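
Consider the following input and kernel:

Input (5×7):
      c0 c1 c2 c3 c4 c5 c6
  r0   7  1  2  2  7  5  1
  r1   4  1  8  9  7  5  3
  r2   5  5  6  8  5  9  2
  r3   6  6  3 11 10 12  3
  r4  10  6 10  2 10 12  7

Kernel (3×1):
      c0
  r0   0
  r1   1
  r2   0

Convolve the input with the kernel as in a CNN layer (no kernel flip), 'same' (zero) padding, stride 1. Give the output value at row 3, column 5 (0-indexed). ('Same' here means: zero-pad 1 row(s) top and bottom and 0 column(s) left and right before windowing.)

12

The receptive field on the zero-padded input at this output position is [9 / 12 / 12]. Elementwise product with the kernel and sum: 12·1.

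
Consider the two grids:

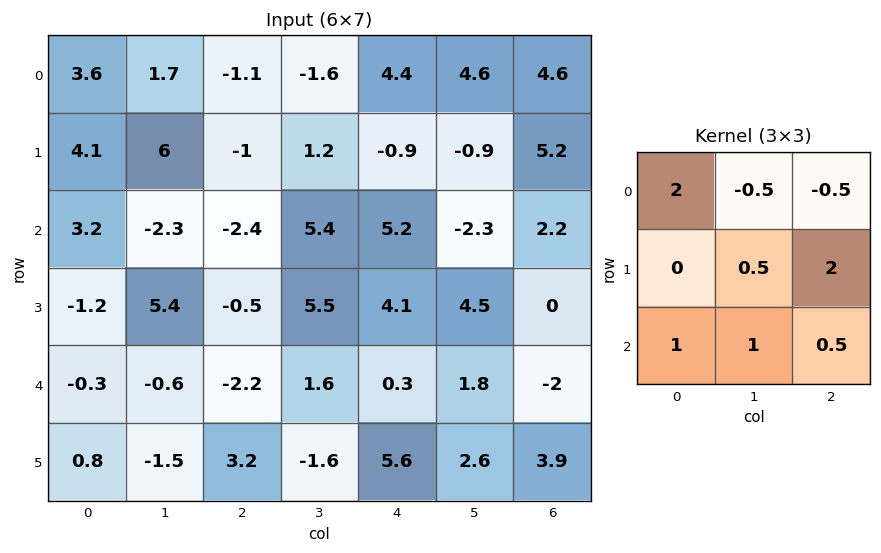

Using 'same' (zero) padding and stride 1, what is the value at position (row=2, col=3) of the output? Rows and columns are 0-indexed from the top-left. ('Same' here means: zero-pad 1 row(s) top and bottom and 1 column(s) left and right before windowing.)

18

The receptive field on the zero-padded input at this output position is [-1 1.2 -0.9 / -2.4 5.4 5.2 / -0.5 5.5 4.1]. Elementwise product with the kernel and sum: -1·2 + 1.2·-0.5 + -0.9·-0.5 + 5.4·0.5 + 5.2·2 + -0.5·1 + 5.5·1 + 4.1·0.5.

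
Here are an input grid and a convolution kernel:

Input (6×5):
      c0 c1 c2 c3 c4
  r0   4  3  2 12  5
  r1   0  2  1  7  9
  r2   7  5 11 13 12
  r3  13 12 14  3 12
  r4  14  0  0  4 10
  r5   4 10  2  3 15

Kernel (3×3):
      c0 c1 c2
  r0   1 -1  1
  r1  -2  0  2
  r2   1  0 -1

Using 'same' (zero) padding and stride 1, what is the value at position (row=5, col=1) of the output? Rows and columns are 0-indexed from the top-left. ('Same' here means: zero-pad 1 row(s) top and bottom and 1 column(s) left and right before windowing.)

10

The receptive field on the zero-padded input at this output position is [14 0 0 / 4 10 2 / 0 0 0]. Elementwise product with the kernel and sum: 14·1 + 0·-1 + 0·1 + 4·-2 + 2·2 + 0·1 + 0·-1.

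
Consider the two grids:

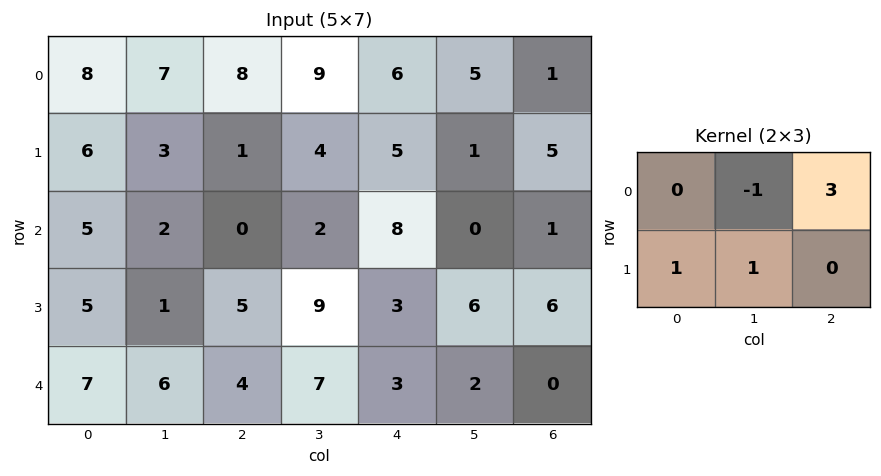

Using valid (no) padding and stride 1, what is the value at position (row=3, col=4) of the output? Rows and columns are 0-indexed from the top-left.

17

The receptive field on the input at this output position is [3 6 6 / 3 2 0]. Elementwise product with the kernel and sum: 6·-1 + 6·3 + 3·1 + 2·1.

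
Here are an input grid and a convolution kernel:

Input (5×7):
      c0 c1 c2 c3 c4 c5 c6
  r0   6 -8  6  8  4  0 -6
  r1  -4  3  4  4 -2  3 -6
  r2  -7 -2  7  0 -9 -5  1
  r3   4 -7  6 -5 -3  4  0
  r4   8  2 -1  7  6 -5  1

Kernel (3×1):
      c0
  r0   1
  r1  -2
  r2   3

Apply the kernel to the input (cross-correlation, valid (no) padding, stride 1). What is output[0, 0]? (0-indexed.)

-7

The receptive field on the input at this output position is [6 / -4 / -7]. Elementwise product with the kernel and sum: 6·1 + -4·-2 + -7·3.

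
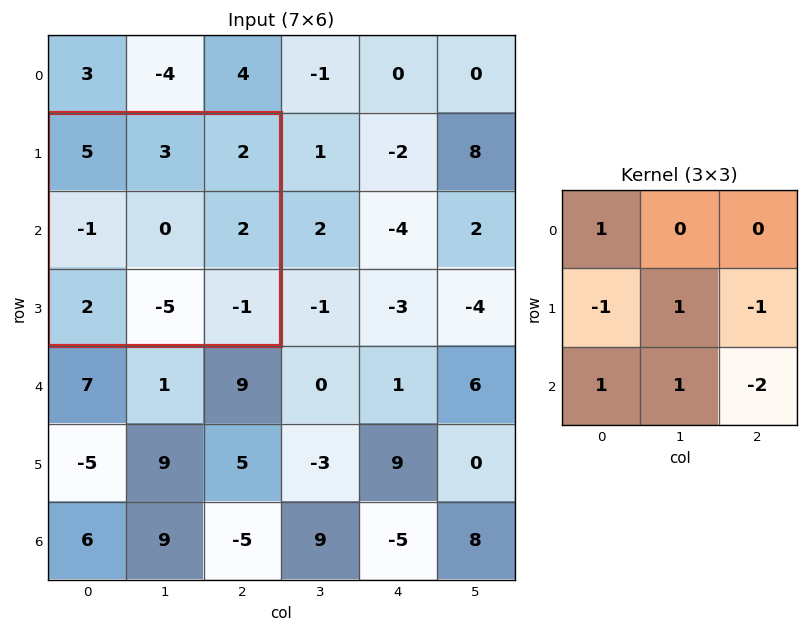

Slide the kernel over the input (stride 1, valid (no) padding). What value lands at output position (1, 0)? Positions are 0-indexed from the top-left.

The receptive field on the input at this output position is [5 3 2 / -1 0 2 / 2 -5 -1]. Elementwise product with the kernel and sum: 5·1 + -1·-1 + 0·1 + 2·-1 + 2·1 + -5·1 + -1·-2.

3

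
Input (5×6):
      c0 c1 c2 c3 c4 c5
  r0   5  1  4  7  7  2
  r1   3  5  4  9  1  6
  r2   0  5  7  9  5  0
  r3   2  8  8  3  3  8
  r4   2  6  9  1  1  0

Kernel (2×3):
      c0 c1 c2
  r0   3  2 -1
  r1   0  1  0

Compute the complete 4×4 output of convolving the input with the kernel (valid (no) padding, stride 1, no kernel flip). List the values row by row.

Output[0,0]: The receptive field on the input at this output position is [5 1 4 / 3 5 4]. Elementwise product with the kernel and sum: 5·3 + 1·2 + 4·-1 + 5·1.

18 8 28 34
20 21 38 28
11 28 37 40
20 46 28 8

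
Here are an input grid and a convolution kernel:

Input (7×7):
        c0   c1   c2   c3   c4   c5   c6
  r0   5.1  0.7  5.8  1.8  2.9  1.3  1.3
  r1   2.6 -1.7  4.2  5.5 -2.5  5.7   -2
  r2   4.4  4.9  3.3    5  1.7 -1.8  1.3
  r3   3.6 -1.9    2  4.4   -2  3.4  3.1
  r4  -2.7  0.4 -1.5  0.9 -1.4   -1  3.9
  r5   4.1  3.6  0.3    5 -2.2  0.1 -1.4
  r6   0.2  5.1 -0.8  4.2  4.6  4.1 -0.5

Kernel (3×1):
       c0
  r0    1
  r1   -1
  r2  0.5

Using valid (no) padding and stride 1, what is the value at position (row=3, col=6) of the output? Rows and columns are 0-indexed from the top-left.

-1.5

The receptive field on the input at this output position is [3.1 / 3.9 / -1.4]. Elementwise product with the kernel and sum: 3.1·1 + 3.9·-1 + -1.4·0.5.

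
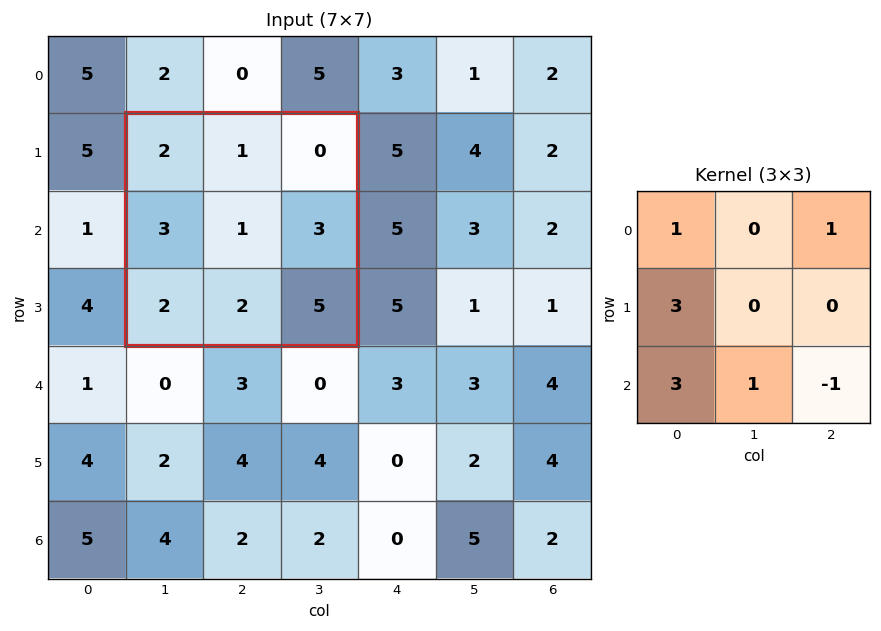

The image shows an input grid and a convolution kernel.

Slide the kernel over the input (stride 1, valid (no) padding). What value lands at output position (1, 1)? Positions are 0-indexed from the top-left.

14

The receptive field on the input at this output position is [2 1 0 / 3 1 3 / 2 2 5]. Elementwise product with the kernel and sum: 2·1 + 0·1 + 3·3 + 2·3 + 2·1 + 5·-1.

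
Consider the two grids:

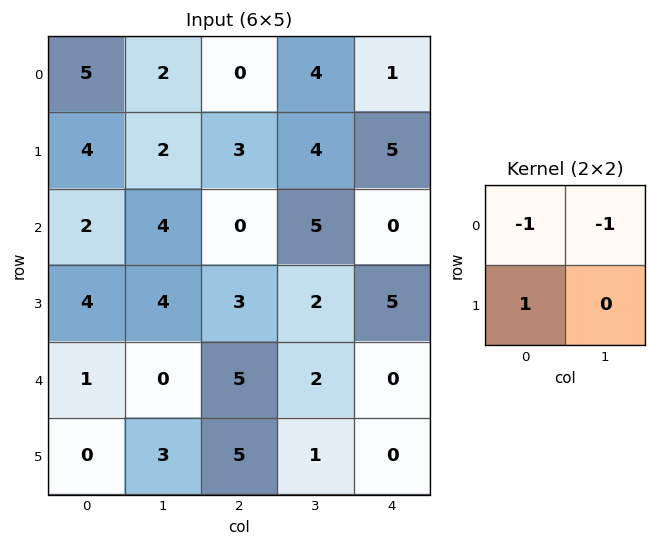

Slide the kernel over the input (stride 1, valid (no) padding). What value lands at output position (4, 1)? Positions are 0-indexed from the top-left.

-2

The receptive field on the input at this output position is [0 5 / 3 5]. Elementwise product with the kernel and sum: 0·-1 + 5·-1 + 3·1.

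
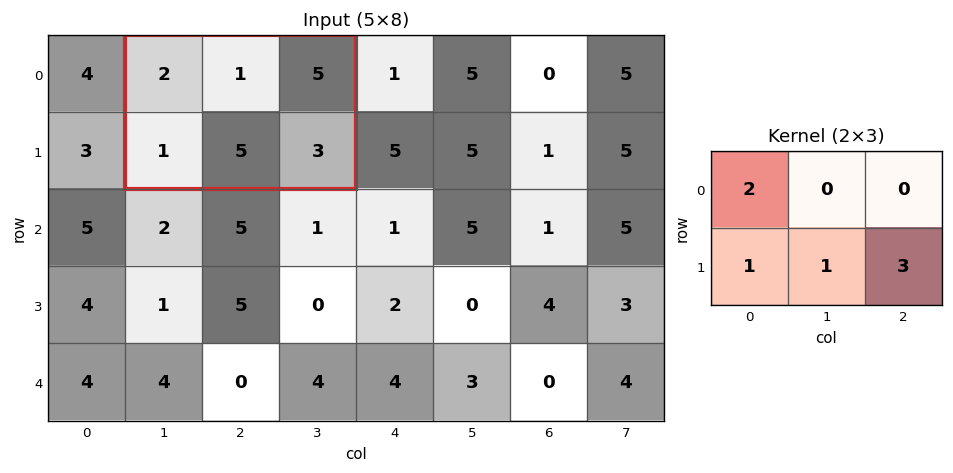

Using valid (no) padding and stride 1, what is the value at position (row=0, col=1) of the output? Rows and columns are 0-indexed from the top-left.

The receptive field on the input at this output position is [2 1 5 / 1 5 3]. Elementwise product with the kernel and sum: 2·2 + 1·1 + 5·1 + 3·3.

19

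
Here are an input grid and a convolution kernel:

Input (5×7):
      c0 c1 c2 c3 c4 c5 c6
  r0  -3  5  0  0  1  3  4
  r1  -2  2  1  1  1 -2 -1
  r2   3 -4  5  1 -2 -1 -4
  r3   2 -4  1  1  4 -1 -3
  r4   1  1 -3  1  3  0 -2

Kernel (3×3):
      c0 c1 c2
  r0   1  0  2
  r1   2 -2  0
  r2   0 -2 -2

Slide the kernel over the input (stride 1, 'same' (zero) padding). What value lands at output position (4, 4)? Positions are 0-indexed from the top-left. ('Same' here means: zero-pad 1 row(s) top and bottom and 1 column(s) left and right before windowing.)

The receptive field on the zero-padded input at this output position is [1 4 -1 / 1 3 0 / 0 0 0]. Elementwise product with the kernel and sum: 1·1 + -1·2 + 1·2 + 3·-2 + 0·-2 + 0·-2.

-5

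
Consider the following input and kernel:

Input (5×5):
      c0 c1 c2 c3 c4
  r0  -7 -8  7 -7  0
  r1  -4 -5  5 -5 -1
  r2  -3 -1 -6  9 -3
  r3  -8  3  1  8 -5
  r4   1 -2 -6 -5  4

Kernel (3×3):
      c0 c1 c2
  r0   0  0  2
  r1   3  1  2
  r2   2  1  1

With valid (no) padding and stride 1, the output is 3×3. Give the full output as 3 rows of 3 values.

-6 -33 2
-24 14 -12
-37 29 -18

Output[0,0]: The receptive field on the input at this output position is [-7 -8 7 / -4 -5 5 / -3 -1 -6]. Elementwise product with the kernel and sum: 7·2 + -4·3 + -5·1 + 5·2 + -3·2 + -1·1 + -6·1.
Output[0,1]: The receptive field on the input at this output position is [-8 7 -7 / -5 5 -5 / -1 -6 9]. Elementwise product with the kernel and sum: -7·2 + -5·3 + 5·1 + -5·2 + -1·2 + -6·1 + 9·1.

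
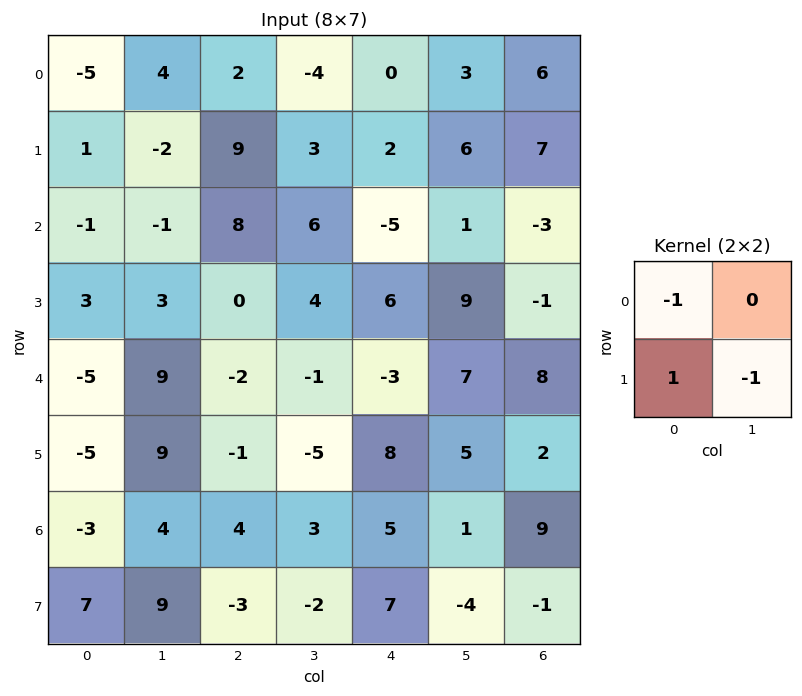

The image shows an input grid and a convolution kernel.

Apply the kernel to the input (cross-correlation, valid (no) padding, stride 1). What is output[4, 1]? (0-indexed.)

The receptive field on the input at this output position is [9 -2 / 9 -1]. Elementwise product with the kernel and sum: 9·-1 + 9·1 + -1·-1.

1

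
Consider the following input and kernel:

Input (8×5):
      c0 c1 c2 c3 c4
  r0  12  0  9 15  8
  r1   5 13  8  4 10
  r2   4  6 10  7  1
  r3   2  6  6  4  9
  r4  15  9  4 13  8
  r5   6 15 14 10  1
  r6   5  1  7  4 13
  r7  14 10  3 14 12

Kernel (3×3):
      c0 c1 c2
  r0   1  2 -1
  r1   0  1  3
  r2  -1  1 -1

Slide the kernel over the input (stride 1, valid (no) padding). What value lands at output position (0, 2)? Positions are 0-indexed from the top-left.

The receptive field on the input at this output position is [9 15 8 / 8 4 10 / 10 7 1]. Elementwise product with the kernel and sum: 9·1 + 15·2 + 8·-1 + 4·1 + 10·3 + 10·-1 + 7·1 + 1·-1.

61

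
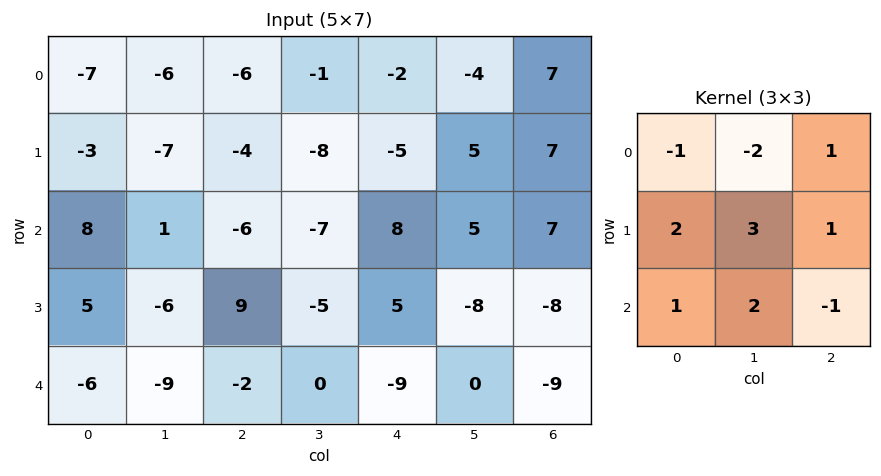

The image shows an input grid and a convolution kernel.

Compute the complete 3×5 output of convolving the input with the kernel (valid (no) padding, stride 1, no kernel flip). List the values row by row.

-2 -21 -59 -21 40
10 1 -16 51 37
-37 1 43 -25 -33

Output[0,0]: The receptive field on the input at this output position is [-7 -6 -6 / -3 -7 -4 / 8 1 -6]. Elementwise product with the kernel and sum: -7·-1 + -6·-2 + -6·1 + -3·2 + -7·3 + -4·1 + 8·1 + 1·2 + -6·-1.
Output[0,1]: The receptive field on the input at this output position is [-6 -6 -1 / -7 -4 -8 / 1 -6 -7]. Elementwise product with the kernel and sum: -6·-1 + -6·-2 + -1·1 + -7·2 + -4·3 + -8·1 + 1·1 + -6·2 + -7·-1.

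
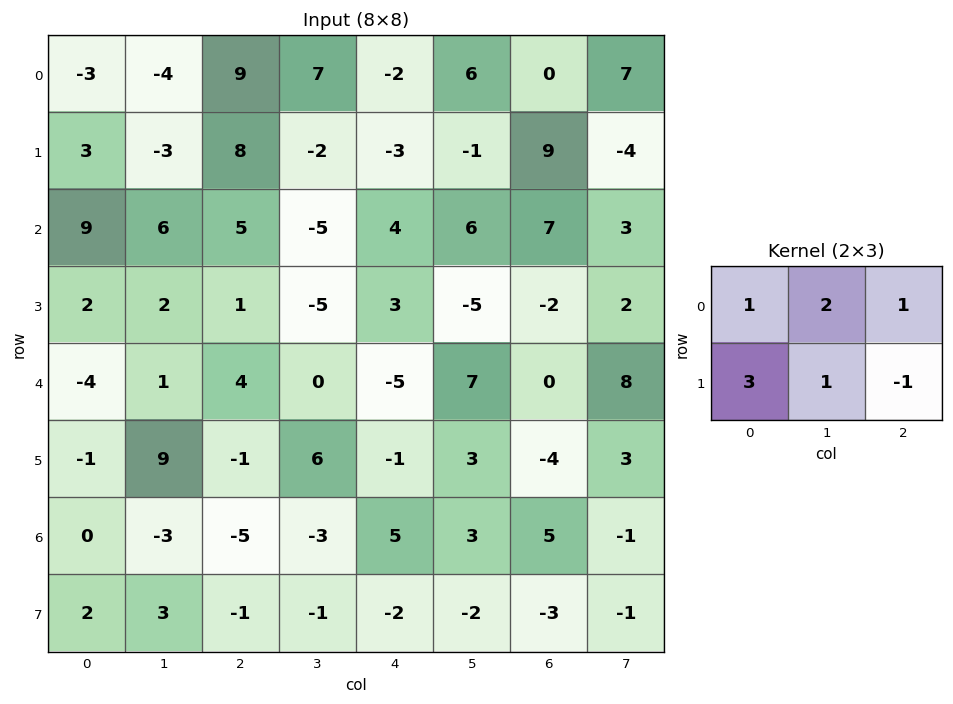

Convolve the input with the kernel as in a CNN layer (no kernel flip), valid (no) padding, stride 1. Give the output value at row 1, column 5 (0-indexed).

35

The receptive field on the input at this output position is [-1 9 -4 / 6 7 3]. Elementwise product with the kernel and sum: -1·1 + 9·2 + -4·1 + 6·3 + 7·1 + 3·-1.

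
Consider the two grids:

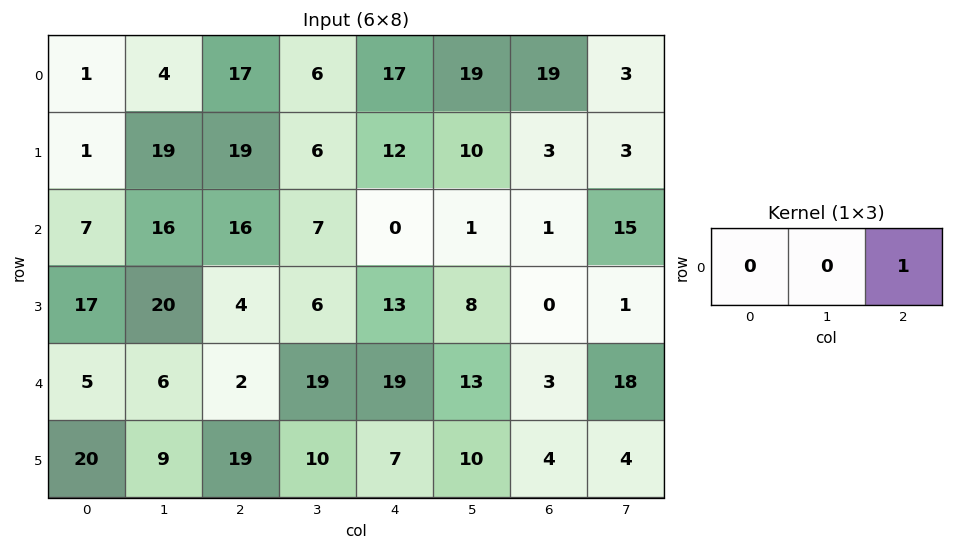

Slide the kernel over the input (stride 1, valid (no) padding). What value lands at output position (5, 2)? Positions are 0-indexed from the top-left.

The receptive field on the input at this output position is [19 10 7]. Elementwise product with the kernel and sum: 7·1.

7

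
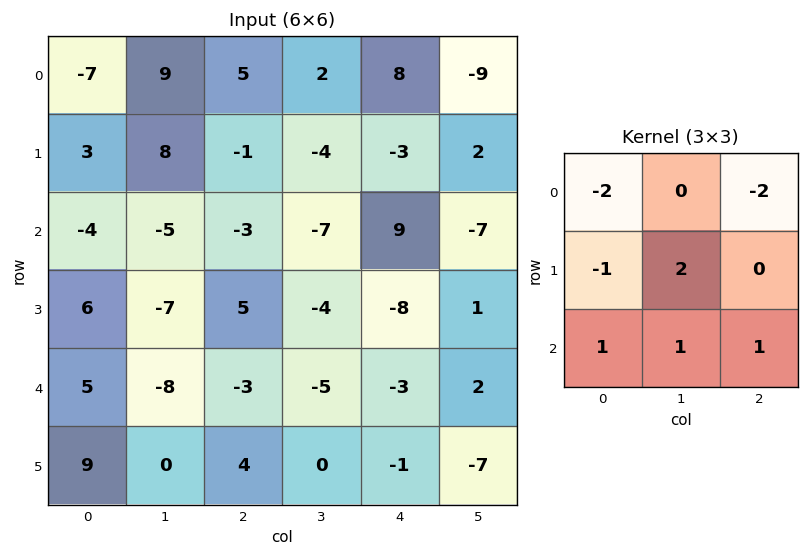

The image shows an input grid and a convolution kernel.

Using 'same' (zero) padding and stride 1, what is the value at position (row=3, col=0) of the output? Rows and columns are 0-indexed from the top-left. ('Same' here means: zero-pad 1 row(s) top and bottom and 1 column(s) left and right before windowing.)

19

The receptive field on the zero-padded input at this output position is [0 -4 -5 / 0 6 -7 / 0 5 -8]. Elementwise product with the kernel and sum: 0·-2 + -5·-2 + 0·-1 + 6·2 + 0·1 + 5·1 + -8·1.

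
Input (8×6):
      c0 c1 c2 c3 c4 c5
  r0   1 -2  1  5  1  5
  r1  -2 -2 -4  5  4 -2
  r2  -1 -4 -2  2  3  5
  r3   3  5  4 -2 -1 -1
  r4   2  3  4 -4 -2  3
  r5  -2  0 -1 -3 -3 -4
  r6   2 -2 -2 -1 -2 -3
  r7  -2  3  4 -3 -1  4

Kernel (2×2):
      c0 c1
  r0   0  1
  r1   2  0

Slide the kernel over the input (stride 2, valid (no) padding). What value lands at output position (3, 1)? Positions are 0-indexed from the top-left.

7

The receptive field on the input at this output position is [-2 -1 / 4 -3]. Elementwise product with the kernel and sum: -1·1 + 4·2.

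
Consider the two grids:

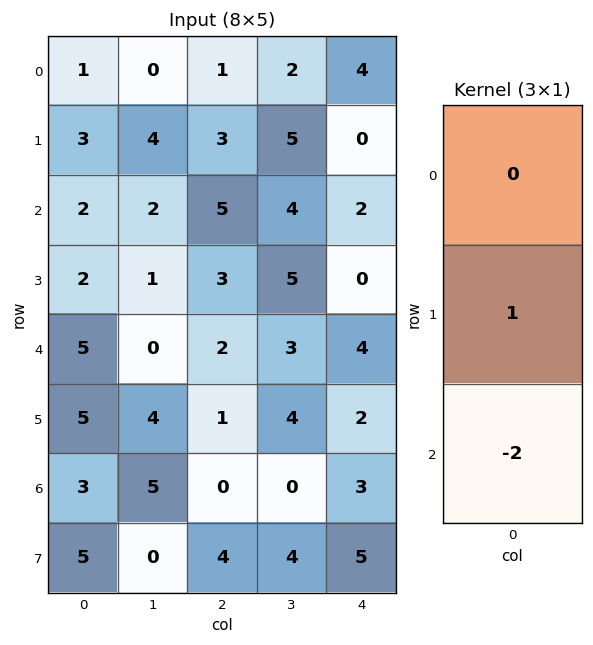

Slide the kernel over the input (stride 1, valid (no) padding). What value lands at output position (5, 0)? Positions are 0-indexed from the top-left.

The receptive field on the input at this output position is [5 / 3 / 5]. Elementwise product with the kernel and sum: 3·1 + 5·-2.

-7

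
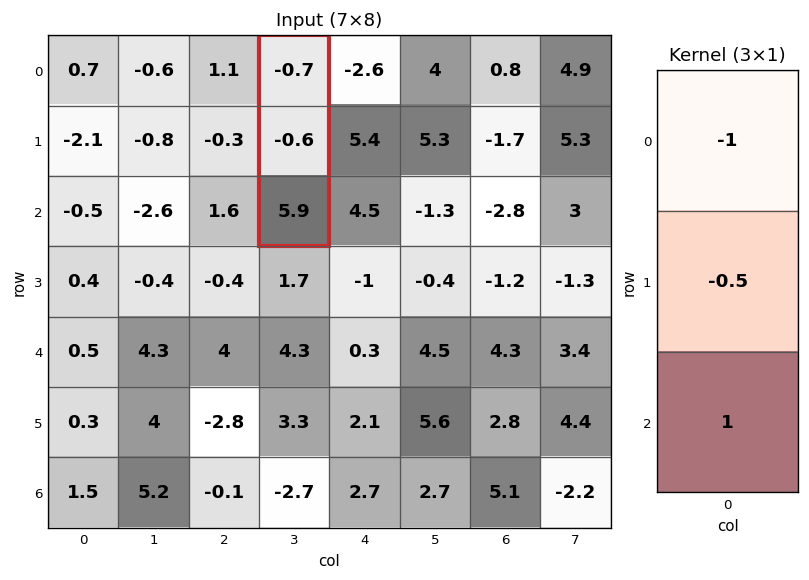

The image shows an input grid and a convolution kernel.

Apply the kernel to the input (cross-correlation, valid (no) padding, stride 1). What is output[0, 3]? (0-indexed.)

The receptive field on the input at this output position is [-0.7 / -0.6 / 5.9]. Elementwise product with the kernel and sum: -0.7·-1 + -0.6·-0.5 + 5.9·1.

6.9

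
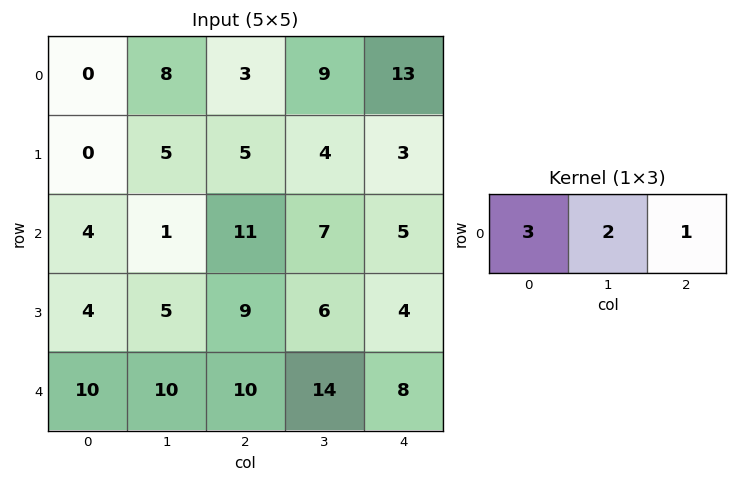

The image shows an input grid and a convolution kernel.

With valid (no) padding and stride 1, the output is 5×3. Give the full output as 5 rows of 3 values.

19 39 40
15 29 26
25 32 52
31 39 43
60 64 66

Output[0,0]: The receptive field on the input at this output position is [0 8 3]. Elementwise product with the kernel and sum: 0·3 + 8·2 + 3·1.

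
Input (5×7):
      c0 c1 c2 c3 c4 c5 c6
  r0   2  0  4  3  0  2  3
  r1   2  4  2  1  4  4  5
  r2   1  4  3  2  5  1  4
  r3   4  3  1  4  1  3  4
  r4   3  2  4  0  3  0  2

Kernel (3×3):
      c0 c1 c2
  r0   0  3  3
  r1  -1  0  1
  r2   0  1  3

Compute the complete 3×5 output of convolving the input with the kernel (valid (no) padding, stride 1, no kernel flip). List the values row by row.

Output[0,0]: The receptive field on the input at this output position is [2 0 4 / 2 4 2 / 1 4 3]. Elementwise product with the kernel and sum: 0·3 + 4·3 + 2·-1 + 2·1 + 4·1 + 3·3.
Output[0,1]: The receptive field on the input at this output position is [0 4 3 / 4 2 1 / 4 3 2]. Elementwise product with the kernel and sum: 4·3 + 3·3 + 4·-1 + 1·1 + 3·1 + 2·3.

25 27 28 17 29
26 20 24 33 41
32 20 30 20 24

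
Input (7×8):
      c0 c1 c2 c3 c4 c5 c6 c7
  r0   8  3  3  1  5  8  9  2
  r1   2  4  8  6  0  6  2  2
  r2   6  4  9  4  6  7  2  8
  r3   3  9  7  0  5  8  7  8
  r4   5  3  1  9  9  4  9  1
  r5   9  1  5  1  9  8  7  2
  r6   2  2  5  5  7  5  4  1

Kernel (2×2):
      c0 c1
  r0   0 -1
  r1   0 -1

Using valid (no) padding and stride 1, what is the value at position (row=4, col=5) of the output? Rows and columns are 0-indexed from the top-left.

The receptive field on the input at this output position is [4 9 / 8 7]. Elementwise product with the kernel and sum: 9·-1 + 7·-1.

-16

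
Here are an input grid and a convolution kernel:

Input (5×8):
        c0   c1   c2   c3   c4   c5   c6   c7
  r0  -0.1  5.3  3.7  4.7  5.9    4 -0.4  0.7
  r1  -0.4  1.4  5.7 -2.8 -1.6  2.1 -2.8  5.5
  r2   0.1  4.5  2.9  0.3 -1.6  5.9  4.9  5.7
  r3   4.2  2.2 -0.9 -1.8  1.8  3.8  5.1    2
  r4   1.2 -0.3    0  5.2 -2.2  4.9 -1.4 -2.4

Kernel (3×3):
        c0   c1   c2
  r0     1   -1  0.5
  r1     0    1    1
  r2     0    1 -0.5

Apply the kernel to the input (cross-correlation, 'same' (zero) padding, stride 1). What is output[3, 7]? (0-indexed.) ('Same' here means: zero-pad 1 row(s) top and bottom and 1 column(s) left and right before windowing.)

The receptive field on the zero-padded input at this output position is [4.9 5.7 0 / 5.1 2 0 / -1.4 -2.4 0]. Elementwise product with the kernel and sum: 4.9·1 + 5.7·-1 + 0·0.5 + 2·1 + 0·1 + -2.4·1 + 0·-0.5.

-1.2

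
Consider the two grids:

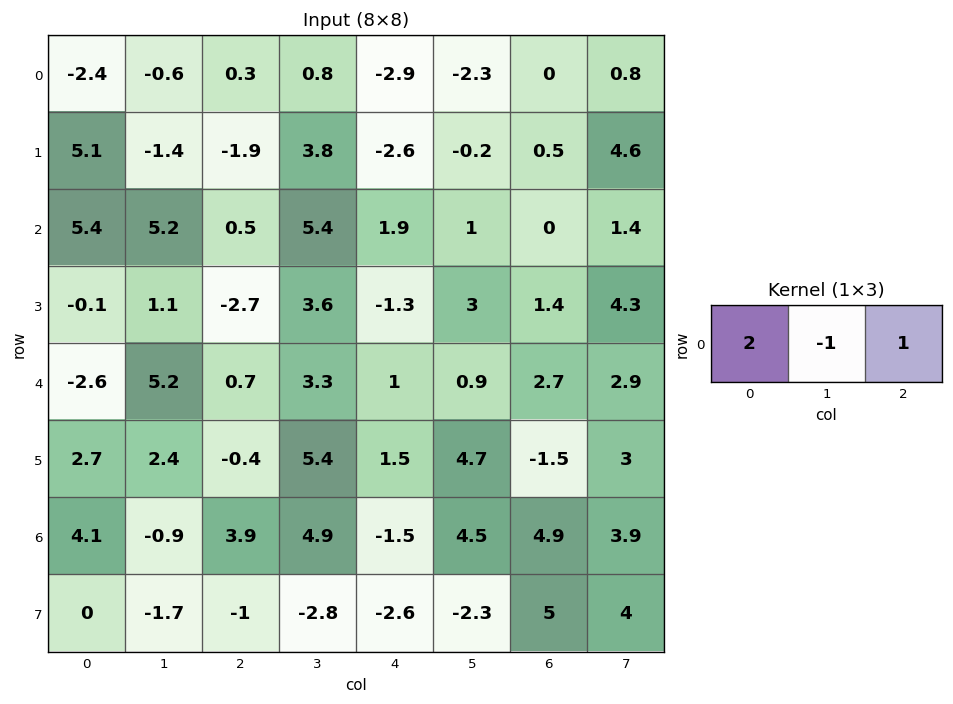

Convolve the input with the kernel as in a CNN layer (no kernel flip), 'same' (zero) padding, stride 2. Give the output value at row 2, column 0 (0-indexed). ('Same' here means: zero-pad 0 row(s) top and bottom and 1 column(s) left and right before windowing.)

The receptive field on the zero-padded input at this output position is [0 -2.6 5.2]. Elementwise product with the kernel and sum: 0·2 + -2.6·-1 + 5.2·1.

7.8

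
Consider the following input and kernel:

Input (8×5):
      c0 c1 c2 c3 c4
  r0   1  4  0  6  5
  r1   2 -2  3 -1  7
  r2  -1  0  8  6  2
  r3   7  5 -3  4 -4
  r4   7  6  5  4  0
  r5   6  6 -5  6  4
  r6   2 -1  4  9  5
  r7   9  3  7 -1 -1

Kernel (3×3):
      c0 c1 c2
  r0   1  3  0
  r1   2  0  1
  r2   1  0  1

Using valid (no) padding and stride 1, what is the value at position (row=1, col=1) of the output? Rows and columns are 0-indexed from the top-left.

22

The receptive field on the input at this output position is [-2 3 -1 / 0 8 6 / 5 -3 4]. Elementwise product with the kernel and sum: -2·1 + 3·3 + 0·2 + 6·1 + 5·1 + 4·1.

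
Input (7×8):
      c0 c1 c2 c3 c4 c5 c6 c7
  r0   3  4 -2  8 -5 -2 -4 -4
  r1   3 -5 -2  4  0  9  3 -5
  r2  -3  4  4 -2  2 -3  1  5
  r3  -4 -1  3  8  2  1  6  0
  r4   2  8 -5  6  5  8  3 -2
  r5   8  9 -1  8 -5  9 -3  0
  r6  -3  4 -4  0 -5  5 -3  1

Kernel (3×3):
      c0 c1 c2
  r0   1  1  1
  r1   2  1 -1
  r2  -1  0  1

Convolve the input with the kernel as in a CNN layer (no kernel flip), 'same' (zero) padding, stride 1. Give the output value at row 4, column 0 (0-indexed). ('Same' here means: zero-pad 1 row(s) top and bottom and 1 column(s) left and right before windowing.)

The receptive field on the zero-padded input at this output position is [0 -4 -1 / 0 2 8 / 0 8 9]. Elementwise product with the kernel and sum: 0·1 + -4·1 + -1·1 + 0·2 + 2·1 + 8·-1 + 0·-1 + 9·1.

-2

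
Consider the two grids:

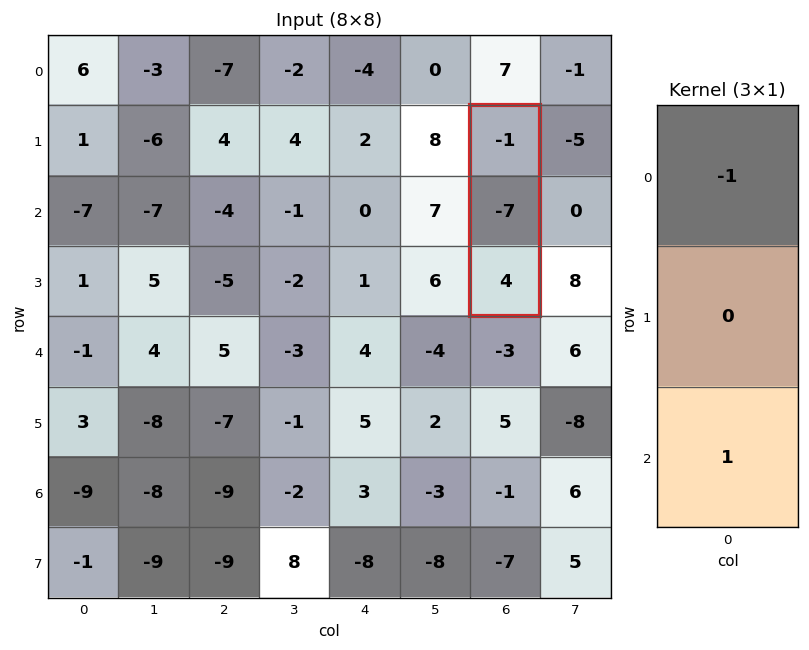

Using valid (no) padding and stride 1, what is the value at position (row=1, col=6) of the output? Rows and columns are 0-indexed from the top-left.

5

The receptive field on the input at this output position is [-1 / -7 / 4]. Elementwise product with the kernel and sum: -1·-1 + 4·1.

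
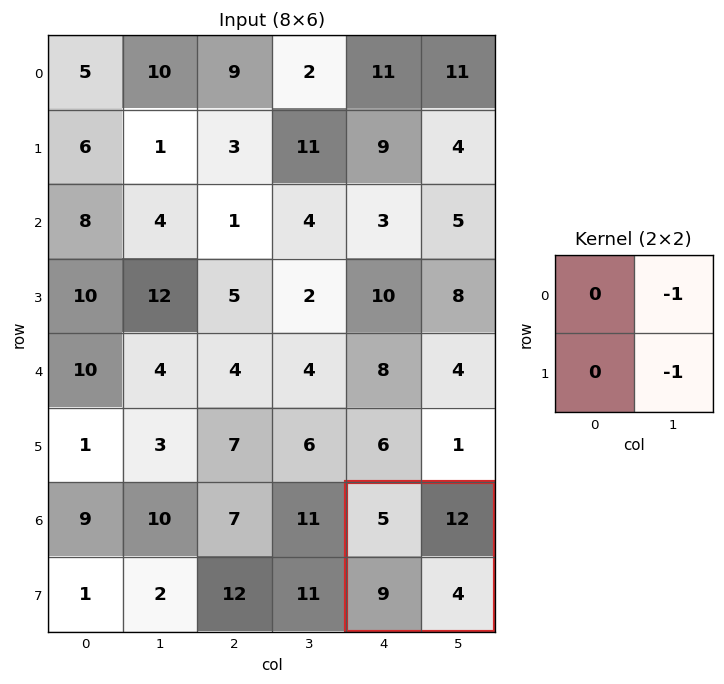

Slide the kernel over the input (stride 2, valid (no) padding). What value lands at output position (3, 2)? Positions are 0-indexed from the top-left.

-16

The receptive field on the input at this output position is [5 12 / 9 4]. Elementwise product with the kernel and sum: 12·-1 + 4·-1.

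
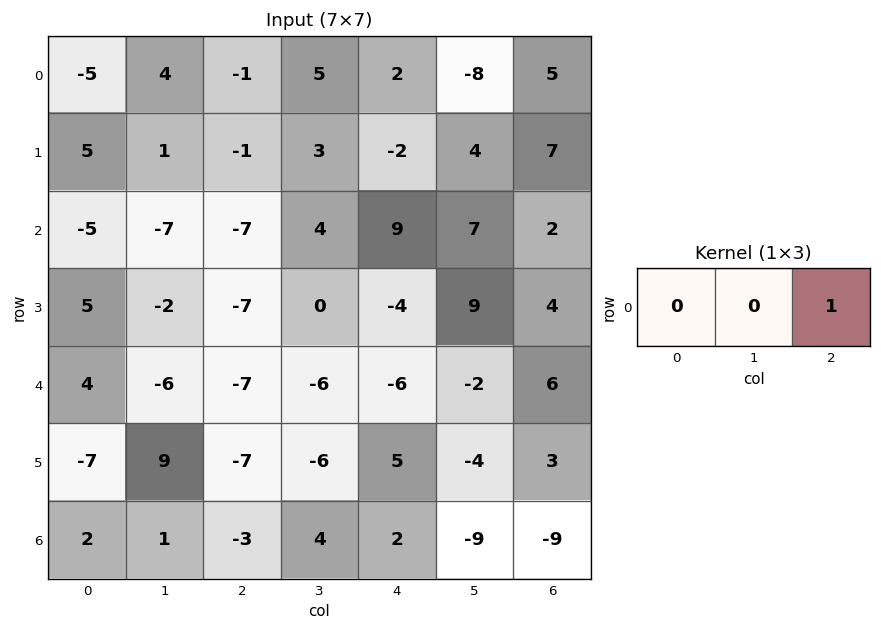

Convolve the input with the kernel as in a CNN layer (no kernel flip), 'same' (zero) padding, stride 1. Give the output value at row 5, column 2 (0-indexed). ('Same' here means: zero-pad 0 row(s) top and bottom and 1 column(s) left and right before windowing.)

The receptive field on the zero-padded input at this output position is [9 -7 -6]. Elementwise product with the kernel and sum: -6·1.

-6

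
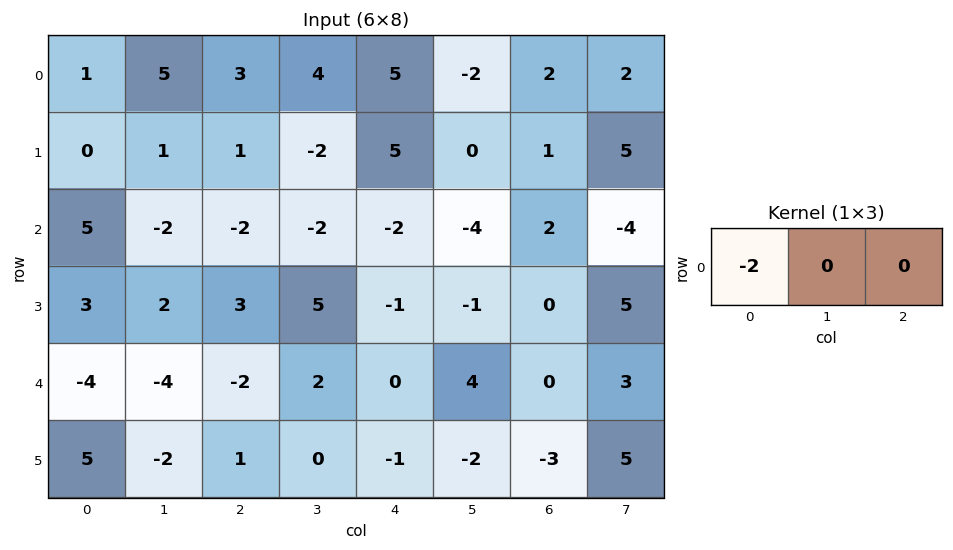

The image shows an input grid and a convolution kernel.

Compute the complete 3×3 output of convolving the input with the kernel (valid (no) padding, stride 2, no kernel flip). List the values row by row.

-2 -6 -10
-10 4 4
8 4 0

Output[0,0]: The receptive field on the input at this output position is [1 5 3]. Elementwise product with the kernel and sum: 1·-2.
Output[0,1]: The receptive field on the input at this output position is [3 4 5]. Elementwise product with the kernel and sum: 3·-2.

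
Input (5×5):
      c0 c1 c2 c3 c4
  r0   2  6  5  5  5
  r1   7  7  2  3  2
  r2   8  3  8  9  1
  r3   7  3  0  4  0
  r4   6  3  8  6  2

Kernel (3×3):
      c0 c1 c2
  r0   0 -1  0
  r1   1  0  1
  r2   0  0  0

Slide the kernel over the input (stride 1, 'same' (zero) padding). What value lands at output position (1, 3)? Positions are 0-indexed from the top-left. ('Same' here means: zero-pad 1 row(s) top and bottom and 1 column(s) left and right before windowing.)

-1

The receptive field on the zero-padded input at this output position is [5 5 5 / 2 3 2 / 8 9 1]. Elementwise product with the kernel and sum: 5·-1 + 2·1 + 2·1.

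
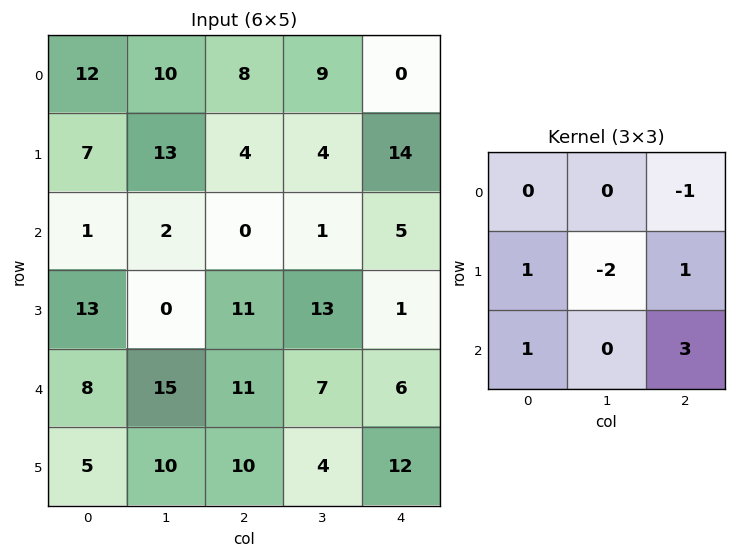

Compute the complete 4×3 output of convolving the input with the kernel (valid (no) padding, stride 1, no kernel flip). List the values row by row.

-22 5 25
39 38 3
65 26 10
13 9 48

Output[0,0]: The receptive field on the input at this output position is [12 10 8 / 7 13 4 / 1 2 0]. Elementwise product with the kernel and sum: 8·-1 + 7·1 + 13·-2 + 4·1 + 1·1 + 0·3.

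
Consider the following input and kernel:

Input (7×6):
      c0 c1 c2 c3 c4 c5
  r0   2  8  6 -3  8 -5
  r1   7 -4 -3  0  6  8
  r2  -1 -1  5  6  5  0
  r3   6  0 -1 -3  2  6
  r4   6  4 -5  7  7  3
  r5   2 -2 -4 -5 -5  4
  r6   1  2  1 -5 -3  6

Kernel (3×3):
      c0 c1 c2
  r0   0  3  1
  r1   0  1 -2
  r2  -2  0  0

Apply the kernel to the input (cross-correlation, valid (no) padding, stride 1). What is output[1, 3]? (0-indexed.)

The receptive field on the input at this output position is [0 6 8 / 6 5 0 / -3 2 6]. Elementwise product with the kernel and sum: 6·3 + 8·1 + 5·1 + 0·-2 + -3·-2.

37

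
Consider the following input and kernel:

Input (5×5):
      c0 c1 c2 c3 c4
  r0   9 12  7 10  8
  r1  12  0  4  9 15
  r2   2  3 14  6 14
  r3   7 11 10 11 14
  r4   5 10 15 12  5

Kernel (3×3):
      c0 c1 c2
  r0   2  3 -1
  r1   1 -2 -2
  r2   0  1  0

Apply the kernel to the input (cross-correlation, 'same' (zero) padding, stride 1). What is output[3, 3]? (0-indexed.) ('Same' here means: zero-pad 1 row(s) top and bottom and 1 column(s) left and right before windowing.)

4

The receptive field on the zero-padded input at this output position is [14 6 14 / 10 11 14 / 15 12 5]. Elementwise product with the kernel and sum: 14·2 + 6·3 + 14·-1 + 10·1 + 11·-2 + 14·-2 + 12·1.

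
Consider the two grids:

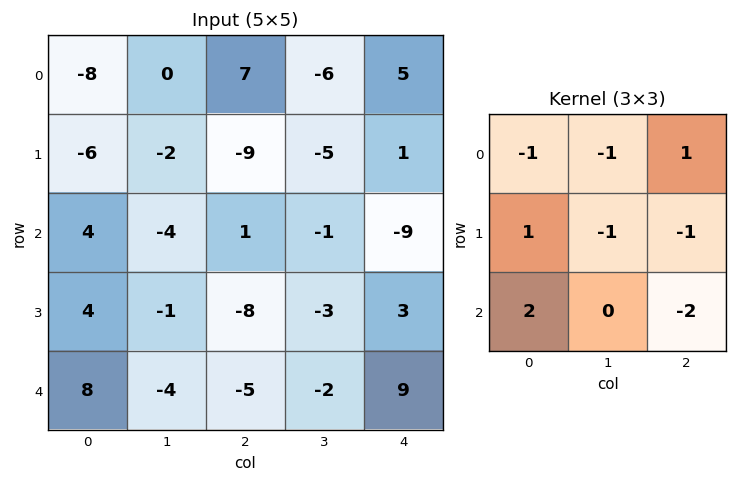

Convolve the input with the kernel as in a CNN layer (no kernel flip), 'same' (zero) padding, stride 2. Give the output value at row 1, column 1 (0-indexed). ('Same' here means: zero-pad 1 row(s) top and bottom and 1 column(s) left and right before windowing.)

The receptive field on the zero-padded input at this output position is [-2 -9 -5 / -4 1 -1 / -1 -8 -3]. Elementwise product with the kernel and sum: -2·-1 + -9·-1 + -5·1 + -4·1 + 1·-1 + -1·-1 + -1·2 + -3·-2.

6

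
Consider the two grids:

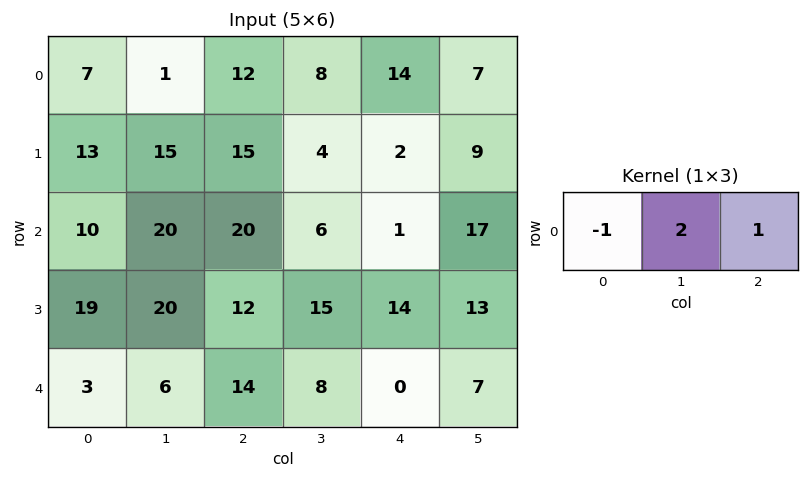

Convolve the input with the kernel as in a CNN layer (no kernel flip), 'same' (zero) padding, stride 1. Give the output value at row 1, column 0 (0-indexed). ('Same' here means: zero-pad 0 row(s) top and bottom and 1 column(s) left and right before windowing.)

41

The receptive field on the zero-padded input at this output position is [0 13 15]. Elementwise product with the kernel and sum: 0·-1 + 13·2 + 15·1.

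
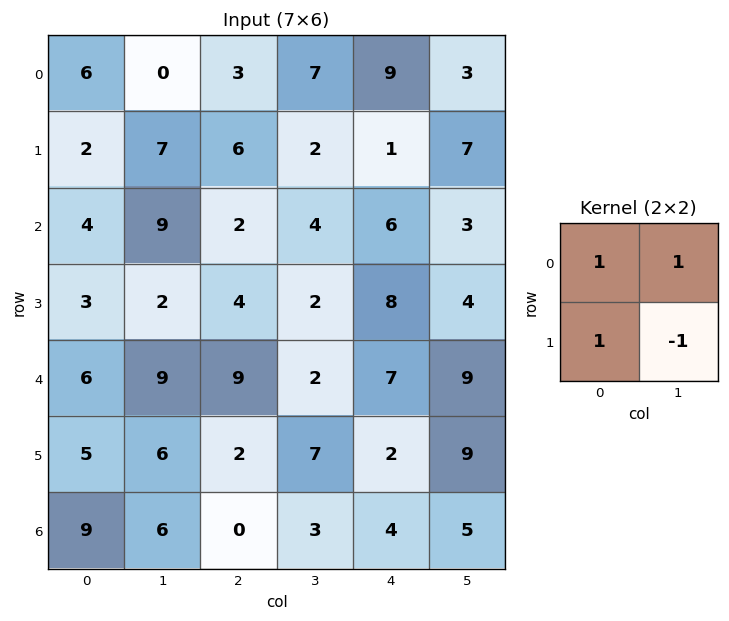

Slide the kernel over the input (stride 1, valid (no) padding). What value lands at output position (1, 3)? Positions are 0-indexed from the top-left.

1

The receptive field on the input at this output position is [2 1 / 4 6]. Elementwise product with the kernel and sum: 2·1 + 1·1 + 4·1 + 6·-1.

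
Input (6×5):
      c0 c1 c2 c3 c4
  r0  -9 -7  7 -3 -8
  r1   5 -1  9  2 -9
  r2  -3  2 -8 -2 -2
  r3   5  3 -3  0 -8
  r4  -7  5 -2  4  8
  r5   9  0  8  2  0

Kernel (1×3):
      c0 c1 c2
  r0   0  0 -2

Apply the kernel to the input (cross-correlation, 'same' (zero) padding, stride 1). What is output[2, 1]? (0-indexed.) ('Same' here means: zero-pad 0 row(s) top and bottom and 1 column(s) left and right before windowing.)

The receptive field on the zero-padded input at this output position is [-3 2 -8]. Elementwise product with the kernel and sum: -8·-2.

16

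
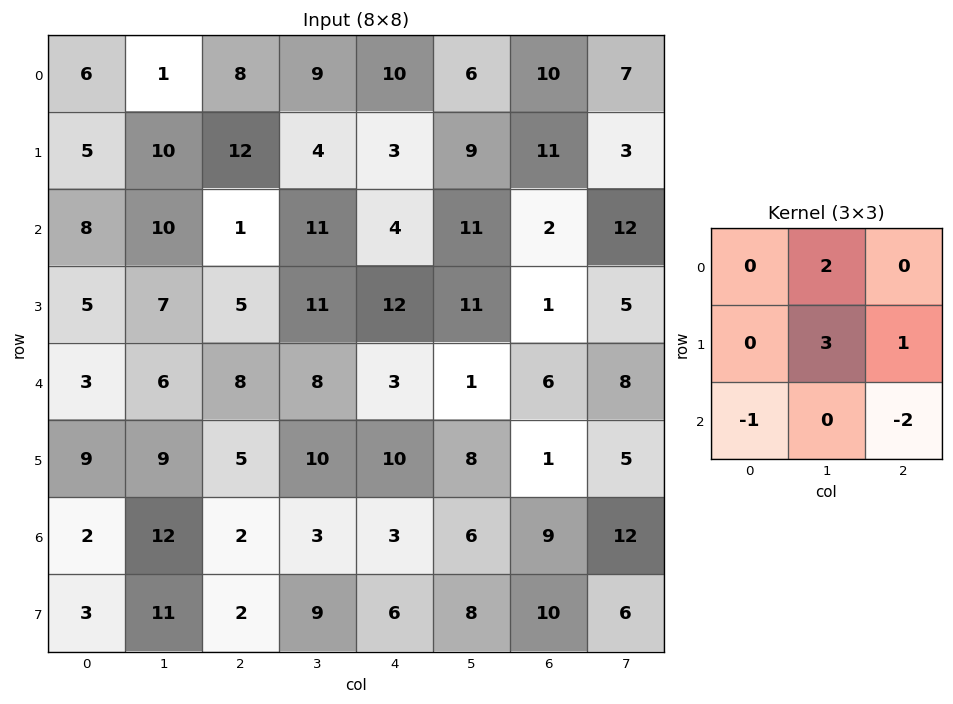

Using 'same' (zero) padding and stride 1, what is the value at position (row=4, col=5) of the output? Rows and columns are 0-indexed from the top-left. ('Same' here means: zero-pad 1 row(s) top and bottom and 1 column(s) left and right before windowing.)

19

The receptive field on the zero-padded input at this output position is [12 11 1 / 3 1 6 / 10 8 1]. Elementwise product with the kernel and sum: 11·2 + 1·3 + 6·1 + 10·-1 + 1·-2.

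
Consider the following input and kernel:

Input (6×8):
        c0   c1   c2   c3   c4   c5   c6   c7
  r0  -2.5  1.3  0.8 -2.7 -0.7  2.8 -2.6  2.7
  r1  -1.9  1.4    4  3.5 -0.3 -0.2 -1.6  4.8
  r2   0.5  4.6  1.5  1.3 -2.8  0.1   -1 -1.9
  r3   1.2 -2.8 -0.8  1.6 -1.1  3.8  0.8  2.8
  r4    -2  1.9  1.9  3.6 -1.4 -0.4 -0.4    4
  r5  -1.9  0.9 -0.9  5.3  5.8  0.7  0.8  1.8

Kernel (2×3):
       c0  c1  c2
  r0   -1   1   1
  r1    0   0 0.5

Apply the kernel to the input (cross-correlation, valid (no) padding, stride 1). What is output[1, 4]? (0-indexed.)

-2

The receptive field on the input at this output position is [-0.3 -0.2 -1.6 / -2.8 0.1 -1]. Elementwise product with the kernel and sum: -0.3·-1 + -0.2·1 + -1.6·1 + -1·0.5.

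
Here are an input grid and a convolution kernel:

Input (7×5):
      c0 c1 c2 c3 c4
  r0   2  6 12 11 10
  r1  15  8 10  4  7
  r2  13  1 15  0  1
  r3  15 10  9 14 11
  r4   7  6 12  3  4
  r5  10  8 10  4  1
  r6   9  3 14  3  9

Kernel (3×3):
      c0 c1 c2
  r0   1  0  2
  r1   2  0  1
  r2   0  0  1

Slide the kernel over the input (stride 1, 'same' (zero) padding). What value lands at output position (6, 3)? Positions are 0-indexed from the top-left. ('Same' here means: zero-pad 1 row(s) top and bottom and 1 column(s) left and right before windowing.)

The receptive field on the zero-padded input at this output position is [10 4 1 / 14 3 9 / 0 0 0]. Elementwise product with the kernel and sum: 10·1 + 1·2 + 14·2 + 9·1 + 0·1.

49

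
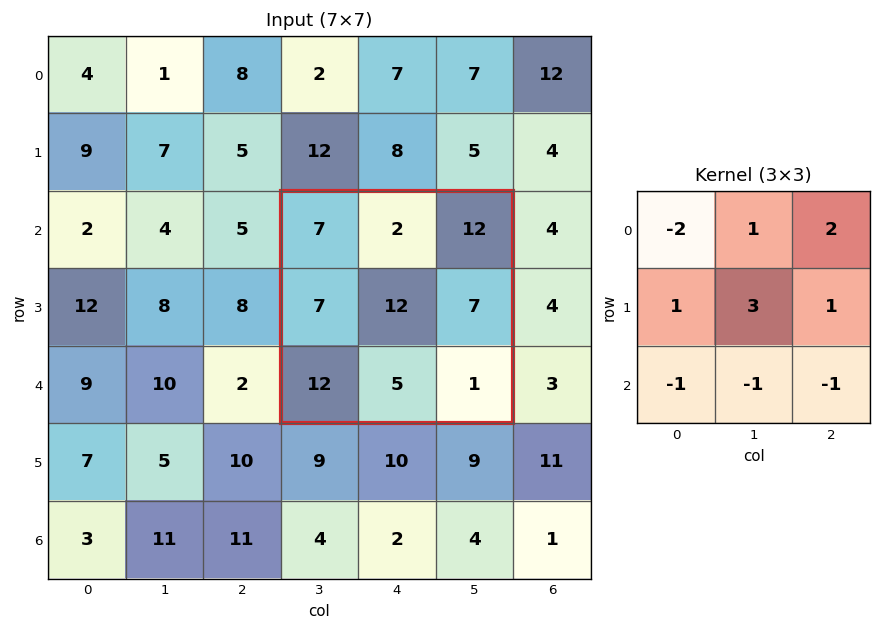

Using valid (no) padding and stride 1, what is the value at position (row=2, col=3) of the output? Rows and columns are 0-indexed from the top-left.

44

The receptive field on the input at this output position is [7 2 12 / 7 12 7 / 12 5 1]. Elementwise product with the kernel and sum: 7·-2 + 2·1 + 12·2 + 7·1 + 12·3 + 7·1 + 12·-1 + 5·-1 + 1·-1.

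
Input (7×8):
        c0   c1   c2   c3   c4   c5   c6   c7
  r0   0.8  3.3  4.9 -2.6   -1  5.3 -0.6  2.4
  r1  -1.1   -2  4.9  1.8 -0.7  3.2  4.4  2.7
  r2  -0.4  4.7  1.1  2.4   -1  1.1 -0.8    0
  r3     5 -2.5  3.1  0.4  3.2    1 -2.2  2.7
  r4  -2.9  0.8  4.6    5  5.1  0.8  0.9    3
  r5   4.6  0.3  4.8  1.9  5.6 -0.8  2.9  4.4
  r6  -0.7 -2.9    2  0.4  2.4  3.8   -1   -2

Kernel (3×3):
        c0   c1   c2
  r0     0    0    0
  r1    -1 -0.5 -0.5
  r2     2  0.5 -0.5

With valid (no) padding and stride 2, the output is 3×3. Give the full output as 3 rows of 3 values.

0.65 -1.55 -4.15
-13 4.25 7.55
-11 -5.55 0.55

Output[0,0]: The receptive field on the input at this output position is [0.8 3.3 4.9 / -1.1 -2 4.9 / -0.4 4.7 1.1]. Elementwise product with the kernel and sum: -1.1·-1 + -2·-0.5 + 4.9·-0.5 + -0.4·2 + 4.7·0.5 + 1.1·-0.5.
Output[0,1]: The receptive field on the input at this output position is [4.9 -2.6 -1 / 4.9 1.8 -0.7 / 1.1 2.4 -1]. Elementwise product with the kernel and sum: 4.9·-1 + 1.8·-0.5 + -0.7·-0.5 + 1.1·2 + 2.4·0.5 + -1·-0.5.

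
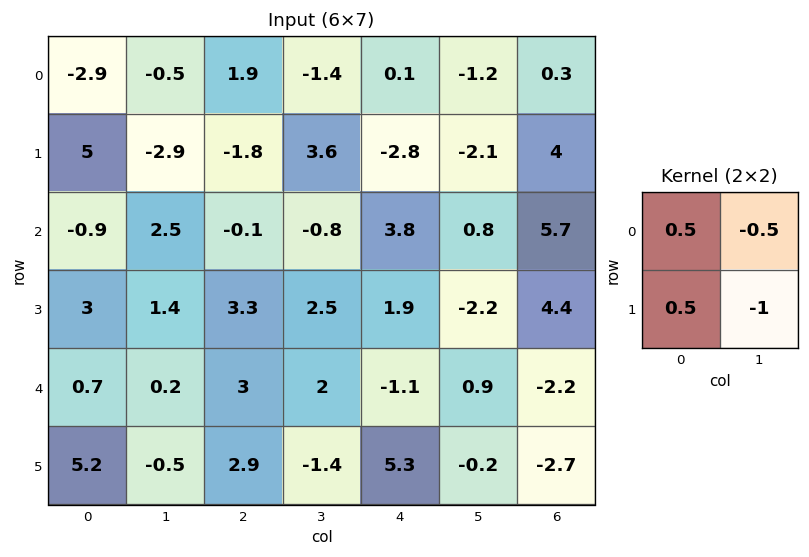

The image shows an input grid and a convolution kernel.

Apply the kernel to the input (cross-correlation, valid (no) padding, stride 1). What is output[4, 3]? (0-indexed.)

-4.45

The receptive field on the input at this output position is [2 -1.1 / -1.4 5.3]. Elementwise product with the kernel and sum: 2·0.5 + -1.1·-0.5 + -1.4·0.5 + 5.3·-1.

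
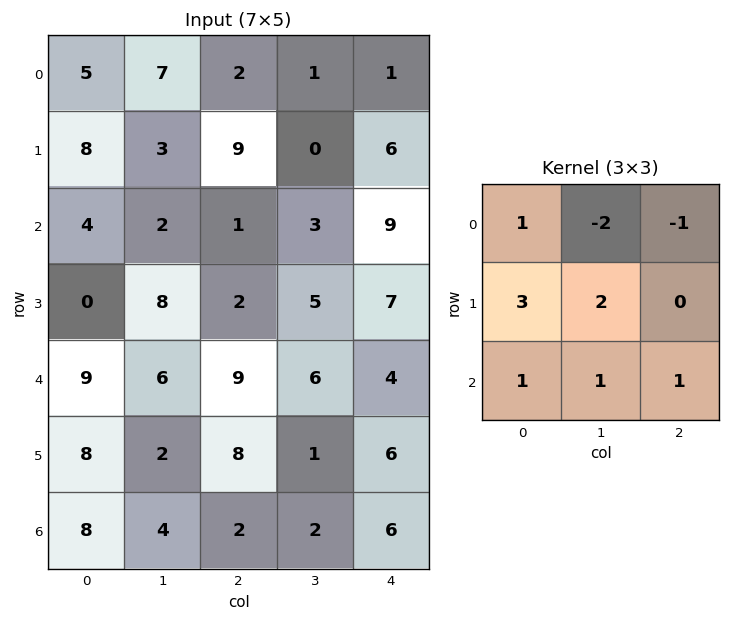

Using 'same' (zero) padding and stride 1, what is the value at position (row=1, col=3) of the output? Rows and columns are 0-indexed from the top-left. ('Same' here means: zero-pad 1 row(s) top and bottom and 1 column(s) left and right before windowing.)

The receptive field on the zero-padded input at this output position is [2 1 1 / 9 0 6 / 1 3 9]. Elementwise product with the kernel and sum: 2·1 + 1·-2 + 1·-1 + 9·3 + 0·2 + 1·1 + 3·1 + 9·1.

39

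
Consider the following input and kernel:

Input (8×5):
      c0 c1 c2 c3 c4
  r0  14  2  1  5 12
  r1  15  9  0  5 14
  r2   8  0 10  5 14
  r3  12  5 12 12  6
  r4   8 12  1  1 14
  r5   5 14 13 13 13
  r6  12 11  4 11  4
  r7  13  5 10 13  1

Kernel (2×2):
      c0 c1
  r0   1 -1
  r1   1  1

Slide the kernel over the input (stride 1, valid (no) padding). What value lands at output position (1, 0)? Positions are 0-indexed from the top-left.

14

The receptive field on the input at this output position is [15 9 / 8 0]. Elementwise product with the kernel and sum: 15·1 + 9·-1 + 8·1 + 0·1.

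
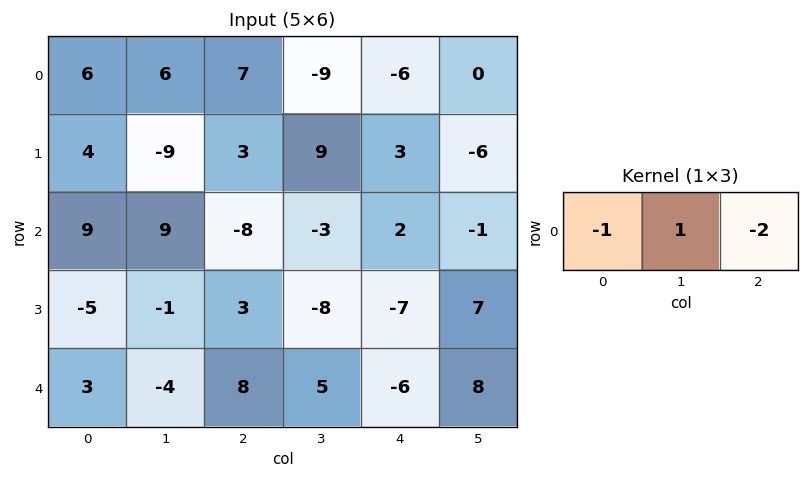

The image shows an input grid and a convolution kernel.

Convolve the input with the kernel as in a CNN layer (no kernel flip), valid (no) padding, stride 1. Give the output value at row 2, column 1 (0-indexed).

-11

The receptive field on the input at this output position is [9 -8 -3]. Elementwise product with the kernel and sum: 9·-1 + -8·1 + -3·-2.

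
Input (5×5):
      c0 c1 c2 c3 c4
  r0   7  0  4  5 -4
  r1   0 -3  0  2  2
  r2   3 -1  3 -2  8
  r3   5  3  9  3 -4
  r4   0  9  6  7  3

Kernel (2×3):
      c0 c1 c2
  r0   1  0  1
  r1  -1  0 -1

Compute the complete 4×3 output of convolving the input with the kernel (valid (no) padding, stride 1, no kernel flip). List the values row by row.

Output[0,0]: The receptive field on the input at this output position is [7 0 4 / 0 -3 0]. Elementwise product with the kernel and sum: 7·1 + 4·1 + 0·-1 + 0·-1.

11 6 -2
-6 2 -9
-8 -9 6
8 -10 -4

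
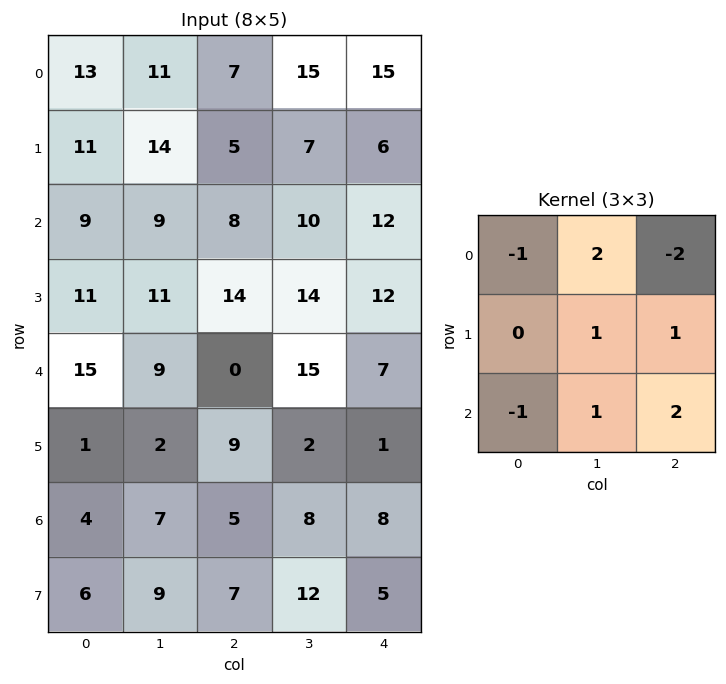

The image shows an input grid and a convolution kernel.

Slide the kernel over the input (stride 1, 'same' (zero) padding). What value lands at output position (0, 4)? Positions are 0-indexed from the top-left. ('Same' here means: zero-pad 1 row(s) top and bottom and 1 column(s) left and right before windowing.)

14

The receptive field on the zero-padded input at this output position is [0 0 0 / 15 15 0 / 7 6 0]. Elementwise product with the kernel and sum: 0·-1 + 0·2 + 0·-2 + 15·1 + 0·1 + 7·-1 + 6·1 + 0·2.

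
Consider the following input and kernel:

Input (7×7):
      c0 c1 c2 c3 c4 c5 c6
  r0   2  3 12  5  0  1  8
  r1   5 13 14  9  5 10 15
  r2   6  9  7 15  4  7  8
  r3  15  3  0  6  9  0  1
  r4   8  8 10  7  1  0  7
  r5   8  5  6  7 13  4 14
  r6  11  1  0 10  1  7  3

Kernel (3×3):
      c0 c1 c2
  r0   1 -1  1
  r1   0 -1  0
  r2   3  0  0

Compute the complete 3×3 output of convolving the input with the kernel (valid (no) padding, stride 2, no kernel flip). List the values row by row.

Output[0,0]: The receptive field on the input at this output position is [2 3 12 / 5 13 14 / 6 9 7]. Elementwise product with the kernel and sum: 2·1 + 3·-1 + 12·1 + 13·-1 + 6·3.

16 19 9
25 20 8
38 -3 7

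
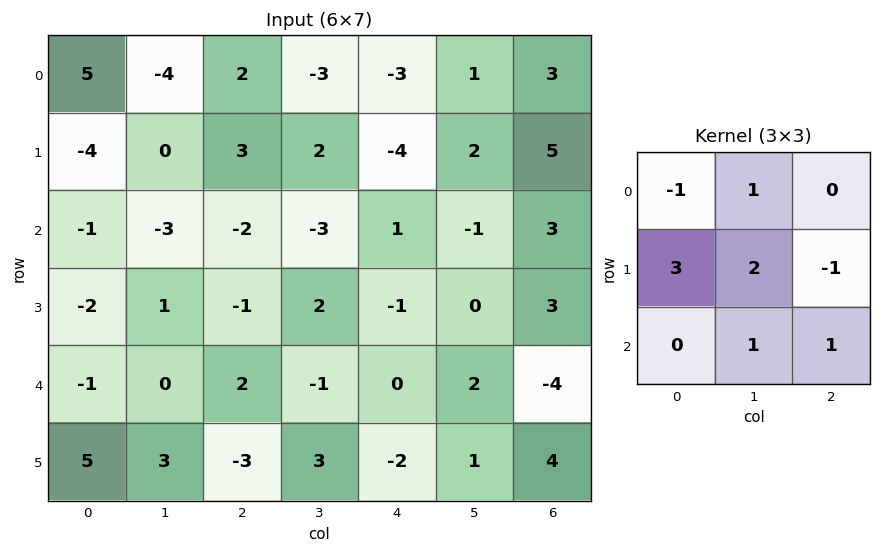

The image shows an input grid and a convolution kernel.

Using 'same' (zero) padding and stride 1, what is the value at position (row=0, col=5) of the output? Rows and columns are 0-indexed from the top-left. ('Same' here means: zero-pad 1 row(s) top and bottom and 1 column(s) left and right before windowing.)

-3

The receptive field on the zero-padded input at this output position is [0 0 0 / -3 1 3 / -4 2 5]. Elementwise product with the kernel and sum: 0·-1 + 0·1 + -3·3 + 1·2 + 3·-1 + 2·1 + 5·1.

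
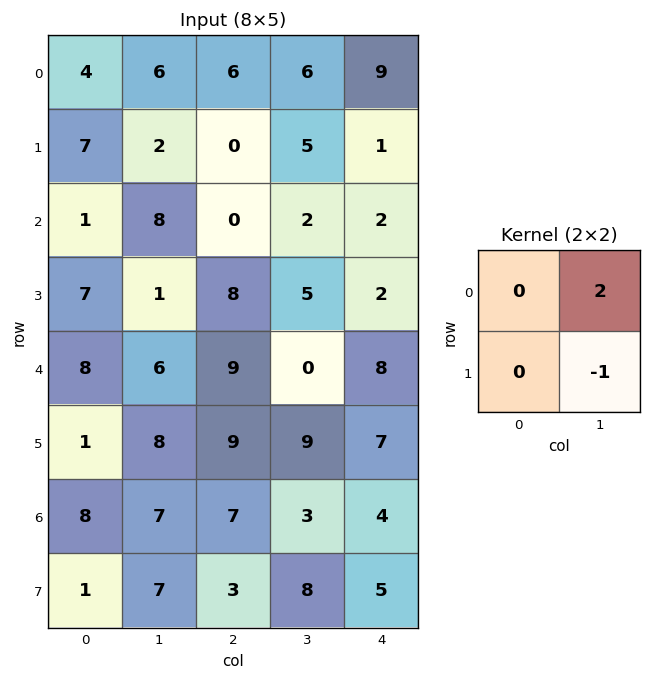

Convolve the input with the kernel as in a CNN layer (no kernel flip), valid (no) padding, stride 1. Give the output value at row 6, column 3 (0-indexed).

The receptive field on the input at this output position is [3 4 / 8 5]. Elementwise product with the kernel and sum: 4·2 + 5·-1.

3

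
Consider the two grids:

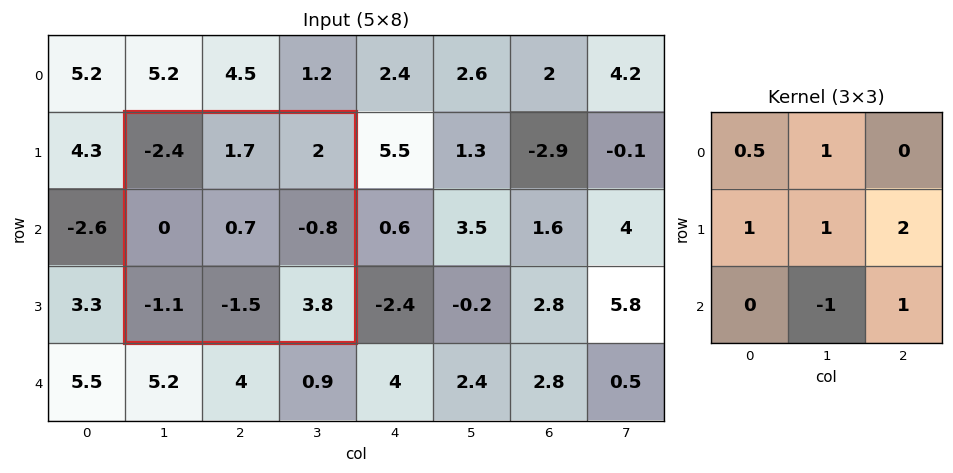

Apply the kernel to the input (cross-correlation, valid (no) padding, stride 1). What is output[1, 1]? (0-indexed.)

The receptive field on the input at this output position is [-2.4 1.7 2 / 0 0.7 -0.8 / -1.1 -1.5 3.8]. Elementwise product with the kernel and sum: -2.4·0.5 + 1.7·1 + 0·1 + 0.7·1 + -0.8·2 + -1.5·-1 + 3.8·1.

4.9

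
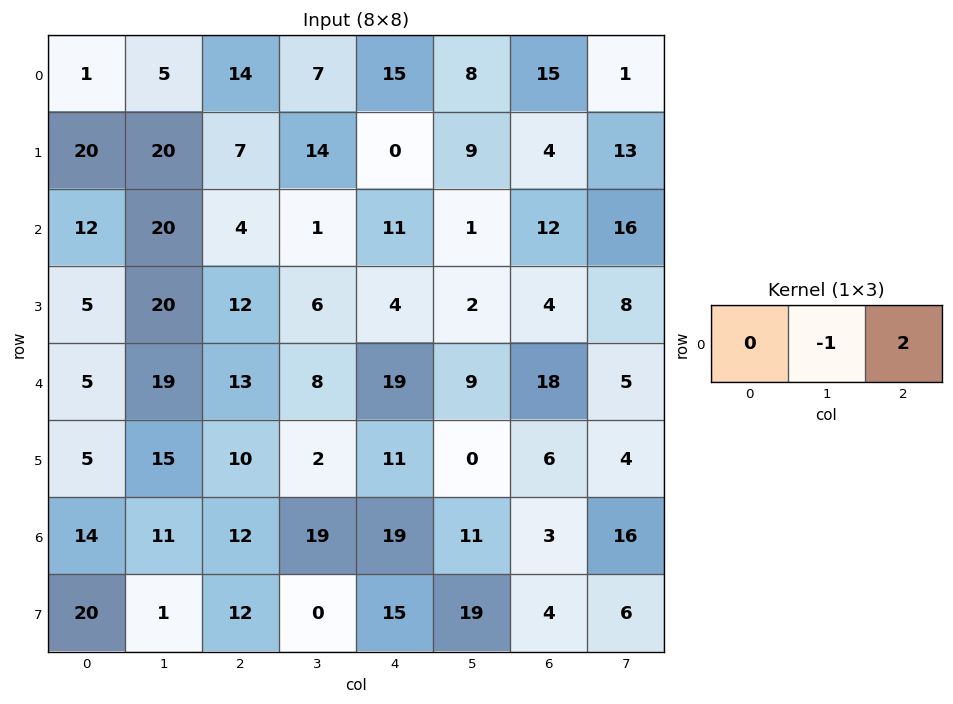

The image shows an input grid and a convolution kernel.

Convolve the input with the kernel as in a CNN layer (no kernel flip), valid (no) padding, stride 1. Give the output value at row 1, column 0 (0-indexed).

The receptive field on the input at this output position is [20 20 7]. Elementwise product with the kernel and sum: 20·-1 + 7·2.

-6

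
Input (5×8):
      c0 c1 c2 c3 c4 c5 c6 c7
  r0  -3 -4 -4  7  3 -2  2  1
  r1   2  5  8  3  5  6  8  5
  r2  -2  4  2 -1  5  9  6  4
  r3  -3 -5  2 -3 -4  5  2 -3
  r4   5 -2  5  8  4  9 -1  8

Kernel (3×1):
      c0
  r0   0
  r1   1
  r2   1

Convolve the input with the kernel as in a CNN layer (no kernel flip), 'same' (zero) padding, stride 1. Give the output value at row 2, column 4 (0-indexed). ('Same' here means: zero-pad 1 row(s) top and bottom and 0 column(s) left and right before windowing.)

The receptive field on the zero-padded input at this output position is [5 / 5 / -4]. Elementwise product with the kernel and sum: 5·1 + -4·1.

1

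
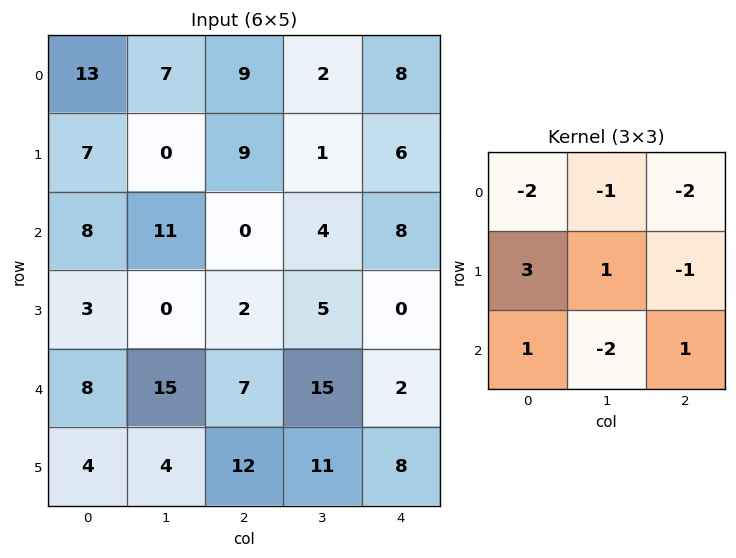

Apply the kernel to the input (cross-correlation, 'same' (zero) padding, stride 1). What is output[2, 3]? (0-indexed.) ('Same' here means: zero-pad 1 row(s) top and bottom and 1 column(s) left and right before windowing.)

-43

The receptive field on the zero-padded input at this output position is [9 1 6 / 0 4 8 / 2 5 0]. Elementwise product with the kernel and sum: 9·-2 + 1·-1 + 6·-2 + 0·3 + 4·1 + 8·-1 + 2·1 + 5·-2 + 0·1.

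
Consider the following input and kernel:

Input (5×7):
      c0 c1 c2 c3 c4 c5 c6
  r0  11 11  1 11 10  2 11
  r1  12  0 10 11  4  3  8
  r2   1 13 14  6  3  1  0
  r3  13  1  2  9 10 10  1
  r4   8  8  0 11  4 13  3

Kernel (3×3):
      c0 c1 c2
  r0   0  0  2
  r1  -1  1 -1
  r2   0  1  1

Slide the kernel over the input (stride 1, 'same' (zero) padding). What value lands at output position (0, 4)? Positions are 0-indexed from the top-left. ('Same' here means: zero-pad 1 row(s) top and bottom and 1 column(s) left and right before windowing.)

The receptive field on the zero-padded input at this output position is [0 0 0 / 11 10 2 / 11 4 3]. Elementwise product with the kernel and sum: 0·2 + 11·-1 + 10·1 + 2·-1 + 4·1 + 3·1.

4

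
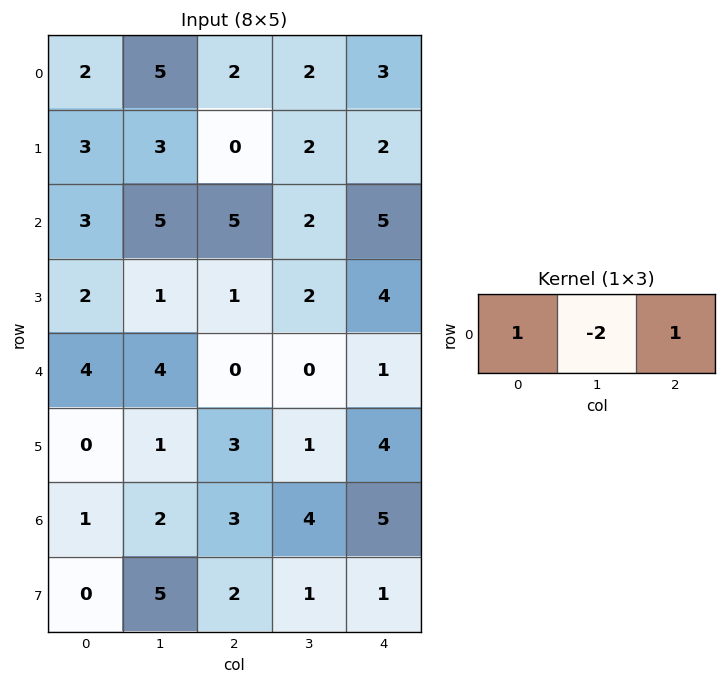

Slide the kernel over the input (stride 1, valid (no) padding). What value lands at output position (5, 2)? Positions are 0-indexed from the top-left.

The receptive field on the input at this output position is [3 1 4]. Elementwise product with the kernel and sum: 3·1 + 1·-2 + 4·1.

5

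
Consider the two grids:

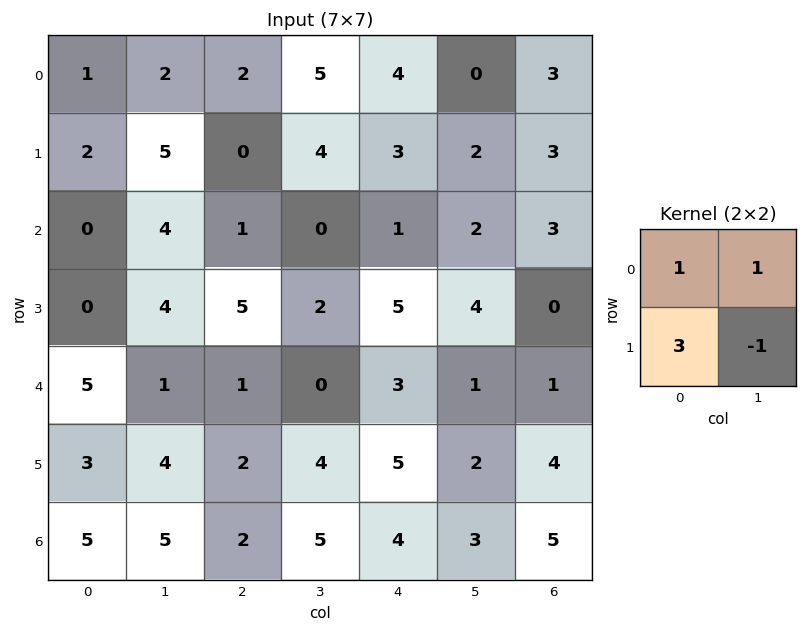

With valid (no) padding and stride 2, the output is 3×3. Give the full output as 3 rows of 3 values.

4 3 11
0 14 14
11 3 17

Output[0,0]: The receptive field on the input at this output position is [1 2 / 2 5]. Elementwise product with the kernel and sum: 1·1 + 2·1 + 2·3 + 5·-1.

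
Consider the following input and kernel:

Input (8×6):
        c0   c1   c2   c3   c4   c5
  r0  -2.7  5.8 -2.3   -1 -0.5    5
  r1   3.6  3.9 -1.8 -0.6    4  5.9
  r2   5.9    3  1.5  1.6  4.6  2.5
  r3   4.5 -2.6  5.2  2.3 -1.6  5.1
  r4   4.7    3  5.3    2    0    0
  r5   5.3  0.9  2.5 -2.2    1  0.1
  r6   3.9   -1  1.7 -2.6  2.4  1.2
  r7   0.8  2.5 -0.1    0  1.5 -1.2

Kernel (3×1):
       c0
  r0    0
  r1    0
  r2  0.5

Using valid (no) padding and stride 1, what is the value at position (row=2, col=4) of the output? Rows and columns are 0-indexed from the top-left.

The receptive field on the input at this output position is [4.6 / -1.6 / 0]. Elementwise product with the kernel and sum: 0·0.5.

0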